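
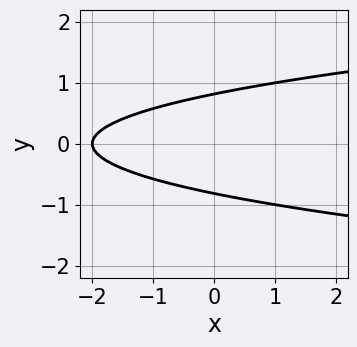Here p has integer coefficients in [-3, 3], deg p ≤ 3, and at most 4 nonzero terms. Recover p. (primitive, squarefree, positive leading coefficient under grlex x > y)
3*y^2 - x - 2

1. Degree: no degree-1 curve has this shape, so deg p = 2.
2. Symmetries: the y ↦ −y reflection is a symmetry, so y appears only in even powers.
3. Observable constraints: it crosses the x-axis at the gridline x = -2.
4. These observations pin down the coefficients.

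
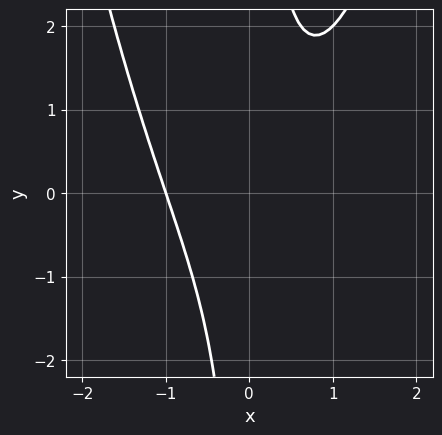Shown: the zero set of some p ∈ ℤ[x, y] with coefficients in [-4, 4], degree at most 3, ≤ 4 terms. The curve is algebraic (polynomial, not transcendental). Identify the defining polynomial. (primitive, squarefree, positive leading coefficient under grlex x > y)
(a) Degree: the shape is more complex than any degree-2 curve, so deg p = 3.
(b) From the visible intercepts: one x-axis crossing is at x = -1; no y-intercept at any integer in the box.
(c) Assembling these constraints gives the stated polynomial.

x^3 - x*y + 1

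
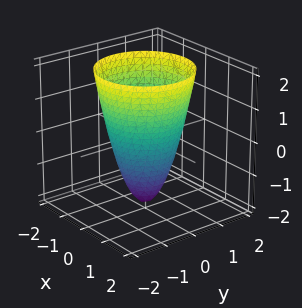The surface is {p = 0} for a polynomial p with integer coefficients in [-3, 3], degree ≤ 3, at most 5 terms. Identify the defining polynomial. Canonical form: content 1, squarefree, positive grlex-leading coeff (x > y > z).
First, deg p = 2. The shape is more complex than any degree-1 surface.
Then, symmetry: every cross-section ⟂ z is a circle, so x, y appear only via x² + y².
Next, from the axis intercepts and sections: among the integer gridlines, it crosses the x-axis at x ∈ {-1, 1}; a circular section at z = 2 has radius between 1 and 2; it crosses the z-axis at the gridline z = -2.
Finally, solving for integer coefficients yields p as stated. Check: (0, 1, 0) on the y-axis lies on the surface, and p(0, 1, 0) = 0. ✓

2*x^2 + 2*y^2 - z - 2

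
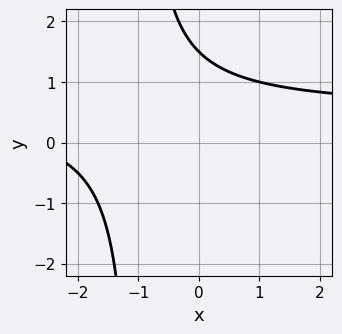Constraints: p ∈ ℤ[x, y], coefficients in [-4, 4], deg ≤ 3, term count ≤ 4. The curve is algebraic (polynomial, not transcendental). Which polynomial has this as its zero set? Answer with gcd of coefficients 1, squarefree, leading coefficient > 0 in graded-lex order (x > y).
2*x*y - x + 2*y - 3

Degree: a generic line meets the curve in up to 2 points, so deg p = 2.
From the visible intercepts: the curve avoids every integer x-axis point in the box.
The integer polynomial consistent with all of this is the stated p.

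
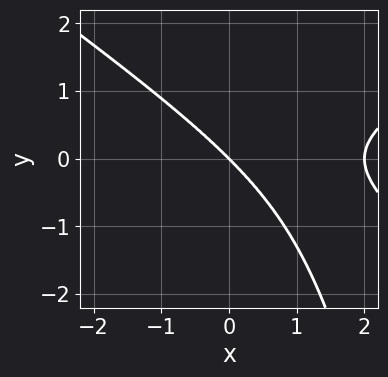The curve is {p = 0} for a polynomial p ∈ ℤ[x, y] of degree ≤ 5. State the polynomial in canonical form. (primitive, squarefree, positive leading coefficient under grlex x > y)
x^4 - 2*x^2*y^2 - 2*x^3 - 2*y^3

1. Degree: a generic line meets the curve in up to 4 points, so deg p = 4.
2. Against the integer gridlines: the x-axis gridline crossings are at x ∈ {0, 2}; it crosses the y-axis at the gridline y = 0.
3. Putting this together gives p.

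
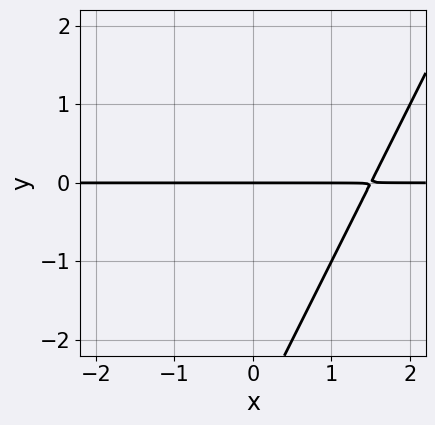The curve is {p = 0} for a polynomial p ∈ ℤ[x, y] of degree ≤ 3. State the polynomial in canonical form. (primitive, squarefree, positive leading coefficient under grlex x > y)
(a) deg p = 2. A generic line meets the curve in up to 2 points.
(b) From the visible intercepts: it meets the y-axis at y = 0 (among the integer gridlines); every point of the x-axis in the box is on the curve.
(c) Solving for integer coefficients yields p as stated.

2*x*y - y^2 - 3*y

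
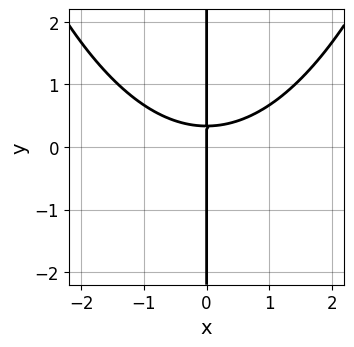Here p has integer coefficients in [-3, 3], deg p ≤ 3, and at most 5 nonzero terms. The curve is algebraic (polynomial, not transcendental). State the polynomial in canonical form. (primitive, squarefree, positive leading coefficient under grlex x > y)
First, the degree is 3 — no degree-2 curve has this shape.
Then, from the axis intercepts and sections: one x-axis crossing is at x = 0; every point of the y-axis in the box is on the curve.
Finally, together with the visible shape, these determine p as stated.

x^3 - 3*x*y + x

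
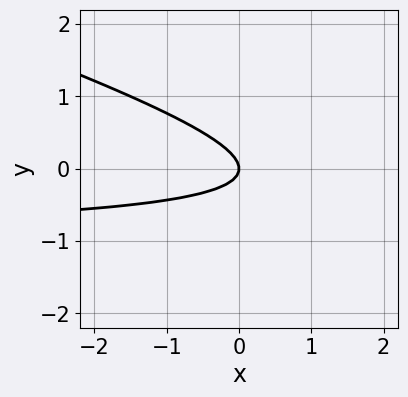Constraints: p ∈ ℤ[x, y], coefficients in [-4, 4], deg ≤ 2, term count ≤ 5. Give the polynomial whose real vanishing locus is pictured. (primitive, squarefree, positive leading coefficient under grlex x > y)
First, degree: no degree-1 curve has this shape, so deg p = 2.
Next, against the integer gridlines: one y-axis crossing is at y = 0; it meets the x-axis at x = 0 (among the integer gridlines).
Finally, solving for integer coefficients yields p as stated.

x*y + 3*y^2 + x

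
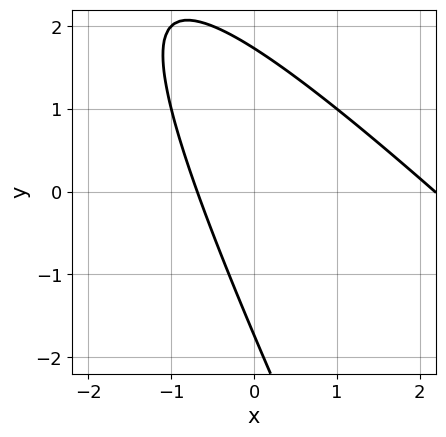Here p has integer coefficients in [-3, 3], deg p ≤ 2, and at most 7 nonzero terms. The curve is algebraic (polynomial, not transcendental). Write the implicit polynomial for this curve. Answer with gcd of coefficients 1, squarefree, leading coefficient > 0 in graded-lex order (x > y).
First, degree: no degree-1 curve has this shape, so deg p = 2.
Finally, the integer polynomial consistent with all of this is the stated p.

2*x^2 + 3*x*y + y^2 - 3*x - 3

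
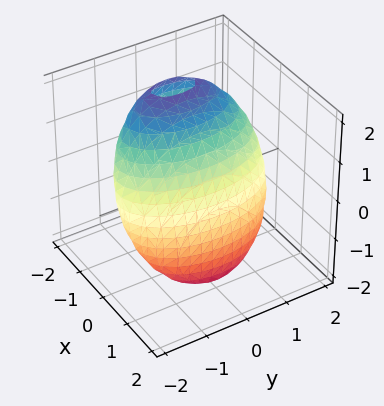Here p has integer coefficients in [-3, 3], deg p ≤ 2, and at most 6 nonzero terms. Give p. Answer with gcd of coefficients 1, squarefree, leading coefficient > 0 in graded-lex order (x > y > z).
3*x^2 + 2*x*z + y^2 + z^2 - 3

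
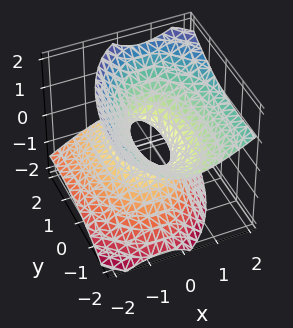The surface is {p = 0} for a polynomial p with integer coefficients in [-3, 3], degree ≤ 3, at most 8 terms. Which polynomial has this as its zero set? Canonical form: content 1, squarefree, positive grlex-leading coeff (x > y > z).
3*x^2 - 2*x*z + y^2 + 2*y*z - 3*z^2 - 1

deg p = 2.
From the visible intercepts: the y-axis gridline crossings are at y ∈ {-1, 1}; it misses every integer gridline on the z-axis.
These observations pin down the coefficients.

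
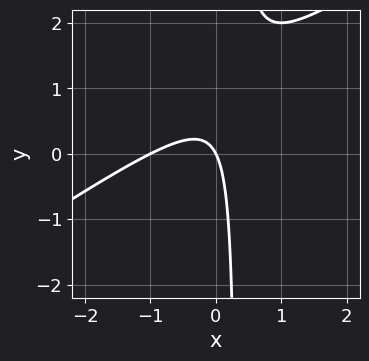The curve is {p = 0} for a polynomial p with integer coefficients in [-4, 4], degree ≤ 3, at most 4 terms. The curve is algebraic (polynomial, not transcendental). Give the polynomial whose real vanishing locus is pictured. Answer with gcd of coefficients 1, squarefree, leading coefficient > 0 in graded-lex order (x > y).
(a) deg p = 2.
(b) Against the integer gridlines: it crosses the y-axis at the gridline y = 0; among the integer gridlines, it crosses the x-axis at x ∈ {-1, 0}.
(c) These observations pin down the coefficients.

2*x^2 - 3*x*y + 2*x + y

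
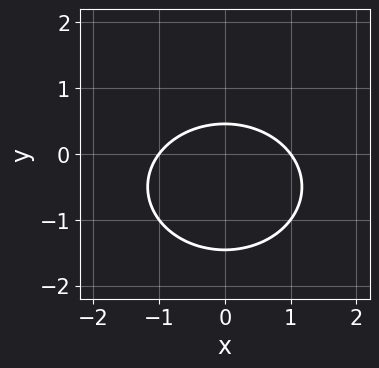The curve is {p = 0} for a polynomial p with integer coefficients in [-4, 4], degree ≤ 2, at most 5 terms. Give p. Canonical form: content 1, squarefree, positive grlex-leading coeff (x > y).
2*x^2 + 3*y^2 + 3*y - 2

1. deg p = 2. The shape is more complex than any degree-1 curve.
2. Symmetries: it's symmetric under x → −x, forcing even powers of x.
3. Checking where it meets the axes: the x-axis gridline crossings are at x ∈ {-1, 1}.
4. Together with the visible shape, these determine p as stated.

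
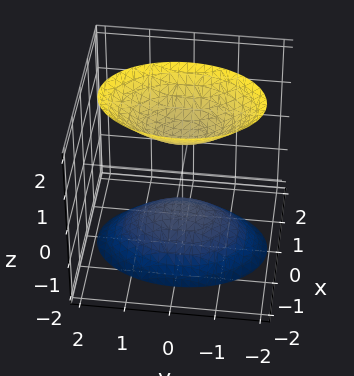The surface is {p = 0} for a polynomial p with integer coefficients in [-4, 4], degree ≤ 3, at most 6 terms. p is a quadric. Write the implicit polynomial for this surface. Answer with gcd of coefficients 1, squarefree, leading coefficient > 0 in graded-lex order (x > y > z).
2*x^2 + y^2 - z^2 + 1

First, the picture has 2 separate pieces. Treating them together as one polynomial.
Next, degree: two sheets facing apart; a quadric, so deg p = 2.
Next, symmetries: mirror symmetry x ↦ −x ⇒ only even powers of x; it's symmetric under z → −z, forcing even powers of z; mirror symmetry y ↦ −y ⇒ only even powers of y.
Then, against the integer gridlines: no x-intercept at any integer in the box; the z-axis gridline crossings are at z ∈ {-1, 1}; it misses every integer gridline on the y-axis.
Finally, solving for integer coefficients yields p as stated.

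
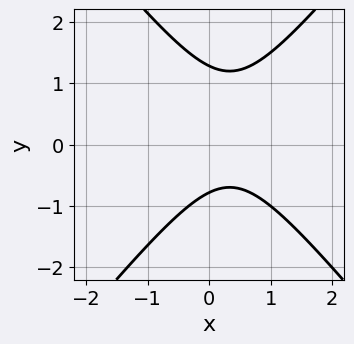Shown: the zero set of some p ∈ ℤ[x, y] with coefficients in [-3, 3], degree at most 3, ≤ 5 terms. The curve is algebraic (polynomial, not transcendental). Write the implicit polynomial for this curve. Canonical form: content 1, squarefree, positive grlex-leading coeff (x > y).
(a) Degree: no degree-1 curve has this shape, so deg p = 2.
(b) Against the integer gridlines: it misses every integer gridline on the x-axis.
(c) Putting this together gives p.

3*x^2 - 2*y^2 - 2*x + y + 2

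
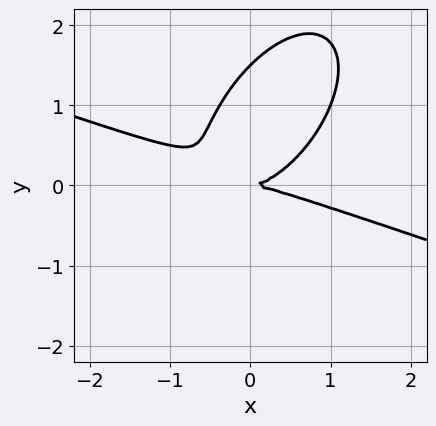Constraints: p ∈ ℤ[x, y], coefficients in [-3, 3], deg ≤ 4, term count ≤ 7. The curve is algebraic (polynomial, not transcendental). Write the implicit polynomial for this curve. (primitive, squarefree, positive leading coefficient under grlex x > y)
x^3 + 2*x^2*y - 2*x*y^2 + 2*y^3 - 3*y^2

First, the degree is 3 — the shape is more complex than any degree-2 curve.
Next, reading off the gridlines: one x-axis crossing is at x = 0; it crosses the y-axis at the gridline y = 0.
Finally, solving for integer coefficients yields p as stated.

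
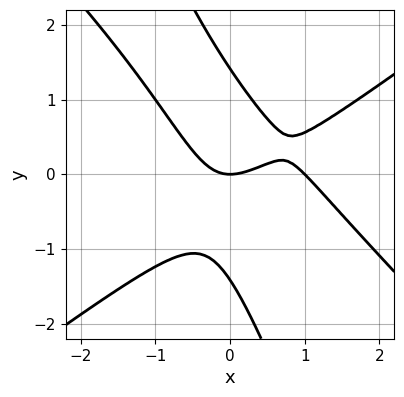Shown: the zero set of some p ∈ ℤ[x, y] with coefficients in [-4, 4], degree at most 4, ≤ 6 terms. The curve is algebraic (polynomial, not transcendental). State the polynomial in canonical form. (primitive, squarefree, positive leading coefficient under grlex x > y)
2*x^3 - 3*x*y^2 - y^3 - 2*x^2 + 2*y

deg p = 3.
Checking where it meets the axes: among the integer gridlines, it crosses the x-axis at x ∈ {0, 1}; one y-axis crossing is at y = 0.
Assembling these constraints gives the stated polynomial.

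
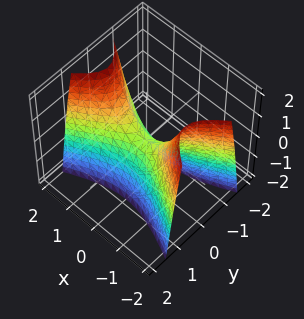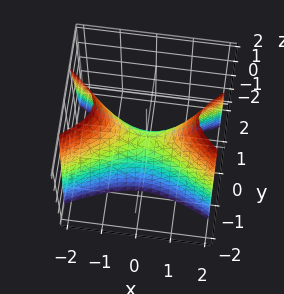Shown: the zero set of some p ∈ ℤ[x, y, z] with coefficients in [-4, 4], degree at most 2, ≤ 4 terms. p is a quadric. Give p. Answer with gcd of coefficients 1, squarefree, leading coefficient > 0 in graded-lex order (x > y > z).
x^2 - 3*y^2 - z

1. The degree is 2 — a saddle surface; a quadric.
2. Symmetries: it's symmetric under y → −y, forcing even powers of y; it's symmetric under x → −x, forcing even powers of x.
3. Checking where it meets the axes: it crosses the y-axis at the gridline y = 0; one z-axis crossing is at z = 0; it meets the x-axis at x = 0 (among the integer gridlines).
4. Fitting integer coefficients to these (and the overall shape) gives p.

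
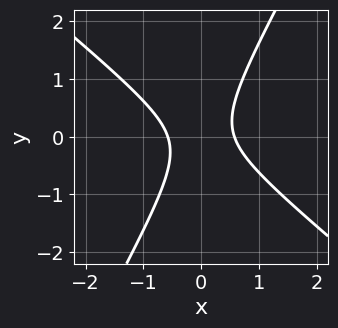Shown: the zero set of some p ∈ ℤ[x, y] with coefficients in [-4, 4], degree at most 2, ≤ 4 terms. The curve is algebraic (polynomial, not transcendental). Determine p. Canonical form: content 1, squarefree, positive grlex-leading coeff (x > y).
3*x^2 + 2*x*y - 2*y^2 - 1

Degree: the shape is more complex than any degree-1 curve, so deg p = 2.
Reading off the gridlines: no y-intercept at any integer in the box.
Assembling these constraints gives the stated polynomial.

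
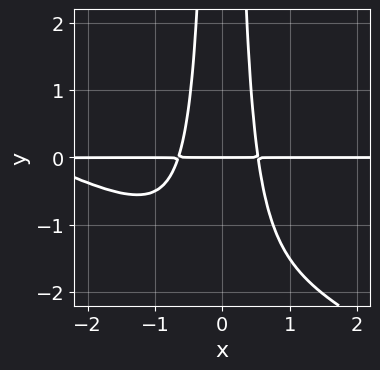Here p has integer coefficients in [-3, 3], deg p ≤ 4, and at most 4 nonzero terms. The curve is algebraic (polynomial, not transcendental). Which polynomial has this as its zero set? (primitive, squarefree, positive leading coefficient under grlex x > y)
x^3*y + 2*x^2*y^2 + 3*x^2*y - y

1. Degree: the shape is more complex than any degree-3 curve, so deg p = 4.
2. From the visible intercepts: it meets the y-axis at y = 0 (among the integer gridlines); every point of the x-axis in the box is on the curve.
3. Matching integer coefficients to the picture gives p.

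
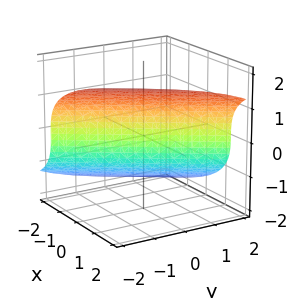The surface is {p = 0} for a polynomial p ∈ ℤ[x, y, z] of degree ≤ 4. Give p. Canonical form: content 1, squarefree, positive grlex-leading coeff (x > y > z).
1. deg p = 3. No degree-2 surface has this shape.
2. From the visible intercepts: one z-axis crossing is at z = 0; it meets the x-axis at x = 0 (among the integer gridlines); it meets the y-axis at y = 0 (among the integer gridlines).
3. The integer polynomial consistent with all of this is the stated p.

z^3 - 3*x + 2*y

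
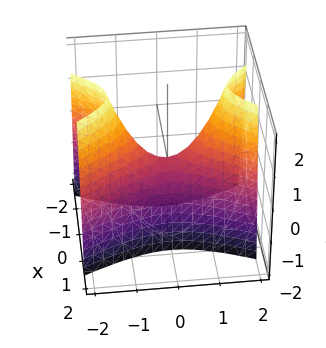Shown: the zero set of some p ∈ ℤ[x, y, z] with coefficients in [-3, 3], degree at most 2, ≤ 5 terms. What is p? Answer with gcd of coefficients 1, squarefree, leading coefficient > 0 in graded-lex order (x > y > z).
3*x^2 - y^2 + z

Degree: a hyperbolic paraboloid; a quadric, so deg p = 2.
Symmetries: the y ↦ −y reflection is a symmetry, so y appears only in even powers; it's symmetric under x → −x, forcing even powers of x.
Observable constraints: one y-axis crossing is at y = 0; one z-axis crossing is at z = 0; one x-axis crossing is at x = 0.
Putting this together gives p.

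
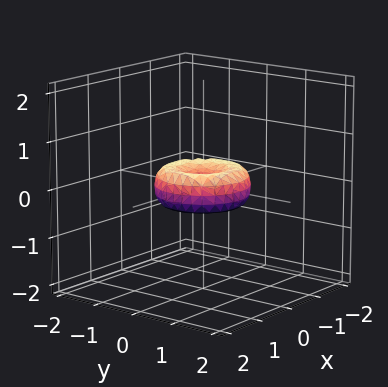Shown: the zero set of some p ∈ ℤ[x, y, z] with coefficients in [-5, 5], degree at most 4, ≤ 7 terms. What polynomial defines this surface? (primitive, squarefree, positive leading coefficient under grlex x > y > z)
2*x^4 + 4*x^2*y^2 + 2*y^4 - 2*x^2 - 2*y^2 + 3*z^2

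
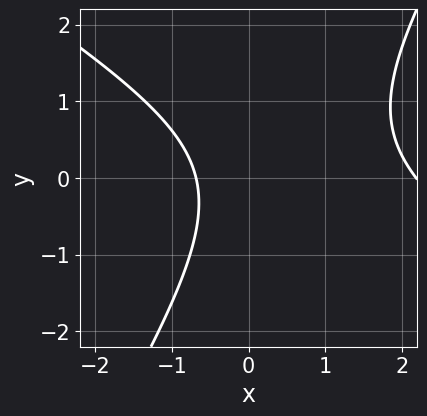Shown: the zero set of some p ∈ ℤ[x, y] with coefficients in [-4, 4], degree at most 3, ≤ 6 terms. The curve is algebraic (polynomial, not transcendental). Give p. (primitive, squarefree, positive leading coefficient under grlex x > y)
1. The degree is 2 — no degree-1 curve has this shape.
2. From the axis intercepts and sections: no y-intercept at any integer in the box.
3. Fitting integer coefficients to these (and the overall shape) gives p.

2*x^2 + 2*x*y - 2*y^2 - 3*x - 3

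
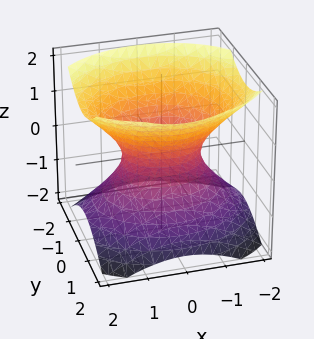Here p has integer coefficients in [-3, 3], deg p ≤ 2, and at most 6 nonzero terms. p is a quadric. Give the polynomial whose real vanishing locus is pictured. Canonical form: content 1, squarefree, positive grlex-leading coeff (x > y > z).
The degree is 2 — one connected sheet with a waist; a quadric.
Symmetries: it's symmetric under z → −z, forcing even powers of z; the x ↦ −x reflection is a symmetry, so x appears only in even powers; the y ↦ −y reflection is a symmetry, so y appears only in even powers.
Observable constraints: the surface avoids every integer z-axis point in the box; the x-axis gridline crossings are at x ∈ {-1, 1}.
Assembling these constraints gives the stated polynomial.

2*x^2 + 3*y^2 - 3*z^2 - 2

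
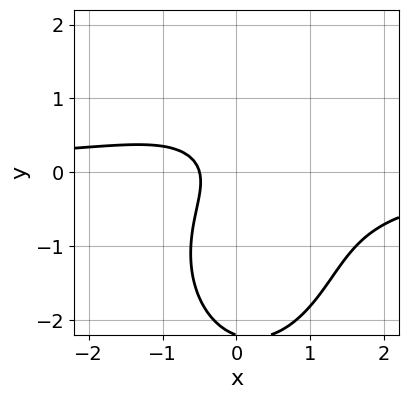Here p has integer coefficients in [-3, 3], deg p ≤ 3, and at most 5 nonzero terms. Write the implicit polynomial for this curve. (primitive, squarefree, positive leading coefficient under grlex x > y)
2*x^2*y + y^3 + 2*y^2 + 2*x + 1

The degree is 3 — the shape is more complex than any degree-2 curve.
Checking where it meets the axes: it misses every integer gridline on the y-axis.
Fitting integer coefficients to these (and the overall shape) gives p.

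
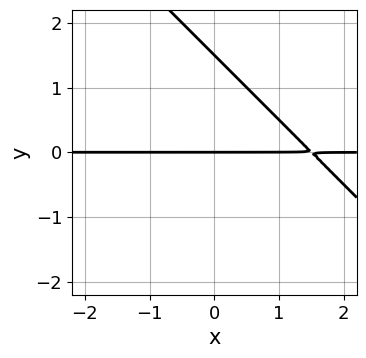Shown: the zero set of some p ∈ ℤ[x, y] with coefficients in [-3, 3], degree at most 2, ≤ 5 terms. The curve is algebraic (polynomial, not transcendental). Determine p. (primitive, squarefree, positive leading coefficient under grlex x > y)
The degree is 2 — a generic line meets the curve in up to 2 points.
From the axis intercepts and sections: the visible x-axis segment lies entirely on the curve; it crosses the y-axis at the gridline y = 0.
Fitting integer coefficients to these (and the overall shape) gives p.

2*x*y + 2*y^2 - 3*y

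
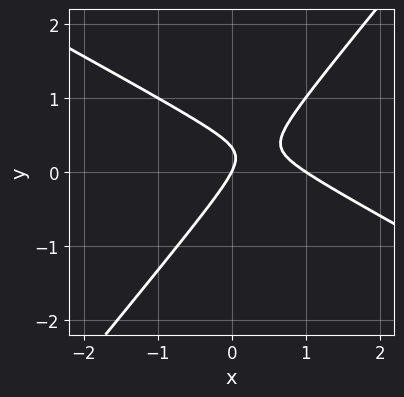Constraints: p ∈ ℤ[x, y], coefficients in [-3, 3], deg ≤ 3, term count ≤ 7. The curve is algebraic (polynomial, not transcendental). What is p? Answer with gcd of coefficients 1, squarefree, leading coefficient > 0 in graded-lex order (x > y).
2*x^2 + 2*x*y - 3*y^2 - 2*x + y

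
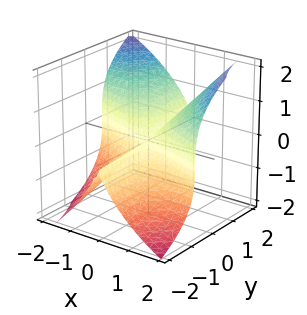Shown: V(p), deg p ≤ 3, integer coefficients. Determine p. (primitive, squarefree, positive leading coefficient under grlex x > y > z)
x^3 + 3*x^2*y - 2*z^3

First, degree: no degree-2 surface has this shape, so deg p = 3.
Then, observable constraints: every point of the y-axis in the box is on the surface; one x-axis crossing is at x = 0; one z-axis crossing is at z = 0.
Finally, these observations pin down the coefficients.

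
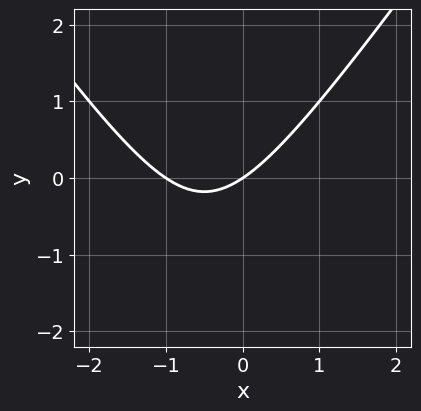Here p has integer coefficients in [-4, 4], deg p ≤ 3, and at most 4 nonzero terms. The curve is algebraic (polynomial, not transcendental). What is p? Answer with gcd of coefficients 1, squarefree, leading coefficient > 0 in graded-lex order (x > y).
2*x^2 - y^2 + 2*x - 3*y

1. The degree is 2 — no degree-1 curve has this shape.
2. From the visible intercepts: among the integer gridlines, it crosses the x-axis at x ∈ {-1, 0}; one y-axis crossing is at y = 0.
3. Solving for integer coefficients yields p as stated.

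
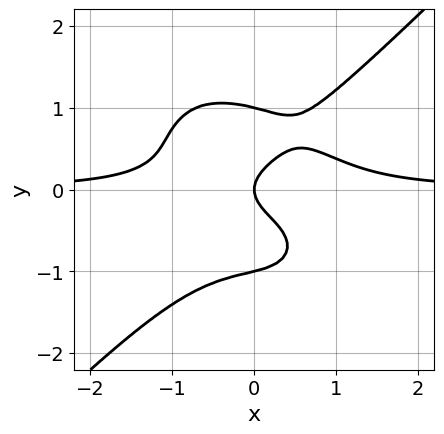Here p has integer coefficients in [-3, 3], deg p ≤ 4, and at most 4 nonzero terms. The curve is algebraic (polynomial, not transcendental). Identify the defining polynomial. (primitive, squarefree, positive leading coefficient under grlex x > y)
deg p = 4.
Observable constraints: it crosses the x-axis at the gridline x = 0; among the integer gridlines, it crosses the y-axis at y ∈ {-1, 0, 1}.
Together with the visible shape, these determine p as stated.

2*x^3*y - 2*y^4 + 2*y^2 - x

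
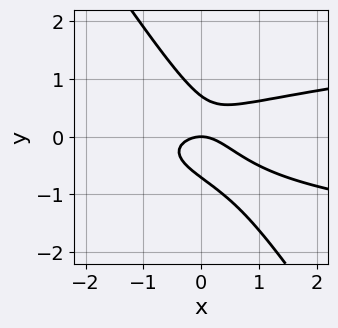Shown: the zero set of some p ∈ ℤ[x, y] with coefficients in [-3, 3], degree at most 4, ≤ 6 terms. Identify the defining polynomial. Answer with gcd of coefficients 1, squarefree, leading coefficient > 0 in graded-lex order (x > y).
3*x*y^2 + 2*y^3 - x^2 - y

1. The degree is 3 — a generic line meets the curve in up to 3 points.
2. From the axis intercepts and sections: it meets the x-axis at x = 0 (among the integer gridlines); it meets the y-axis at y = 0 (among the integer gridlines).
3. Matching integer coefficients to the picture gives p.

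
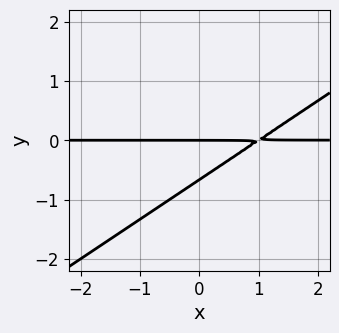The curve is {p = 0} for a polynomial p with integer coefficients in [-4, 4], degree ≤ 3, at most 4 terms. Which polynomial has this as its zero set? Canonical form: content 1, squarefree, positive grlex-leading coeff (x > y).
2*x*y - 3*y^2 - 2*y

The degree is 2 — the shape is more complex than any degree-1 curve.
Against the integer gridlines: it meets the y-axis at y = 0 (among the integer gridlines); the visible x-axis segment lies entirely on the curve.
Together with the visible shape, these determine p as stated.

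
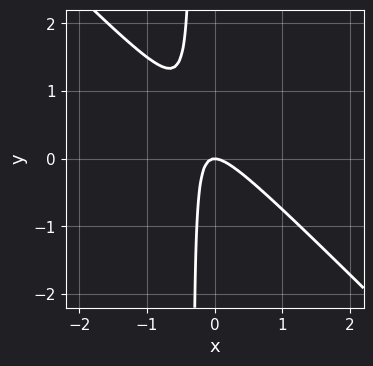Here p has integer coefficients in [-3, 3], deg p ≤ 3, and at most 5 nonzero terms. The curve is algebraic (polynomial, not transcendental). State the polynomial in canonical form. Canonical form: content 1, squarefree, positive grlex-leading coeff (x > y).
3*x^2 + 3*x*y + y

First, degree: the shape is more complex than any degree-1 curve, so deg p = 2.
Then, from the axis intercepts and sections: it crosses the y-axis at the gridline y = 0; it crosses the x-axis at the gridline x = 0.
Finally, together with the visible shape, these determine p as stated.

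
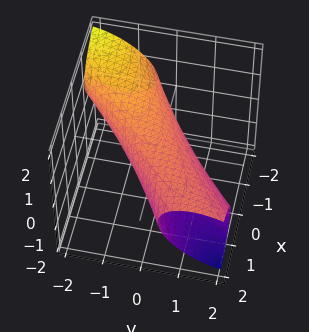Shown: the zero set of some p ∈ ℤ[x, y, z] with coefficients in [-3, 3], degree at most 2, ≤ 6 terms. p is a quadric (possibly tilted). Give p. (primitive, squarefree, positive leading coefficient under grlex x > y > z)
x^2 - 3*x*y + 2*y^2 + 2*y*z + 3*z^2 - 2

1. deg p = 2. A generic line meets the surface in up to 2 points.
2. Against the integer gridlines: the y-axis gridline crossings are at y ∈ {-1, 1}.
3. Putting this together gives p.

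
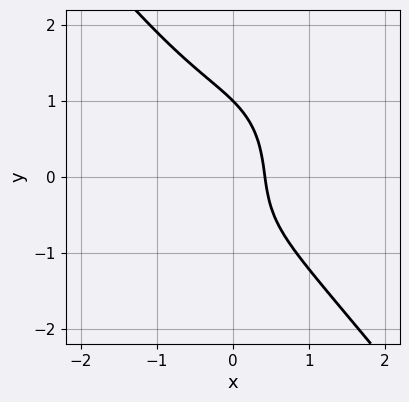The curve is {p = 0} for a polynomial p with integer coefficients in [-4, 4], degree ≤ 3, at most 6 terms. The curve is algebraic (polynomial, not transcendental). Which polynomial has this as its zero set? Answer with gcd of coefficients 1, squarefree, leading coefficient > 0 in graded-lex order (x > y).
2*x^3 + y^3 + x*y + 2*x - 1

1. Degree: the shape is more complex than any degree-2 curve, so deg p = 3.
2. From the axis intercepts and sections: it crosses the y-axis at the gridline y = 1.
3. Assembling these constraints gives the stated polynomial.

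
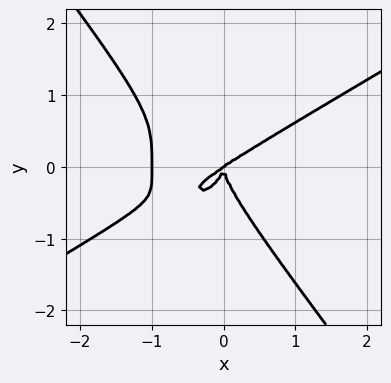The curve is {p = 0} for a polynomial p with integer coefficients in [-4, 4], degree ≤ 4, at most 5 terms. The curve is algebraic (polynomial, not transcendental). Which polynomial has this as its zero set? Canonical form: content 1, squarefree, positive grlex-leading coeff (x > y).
2*x^4 - 3*x^3*y - 2*y^4 + 2*x^3 - 3*x^2*y

First, the degree is 4 — the shape is more complex than any degree-3 curve.
Then, observable constraints: one y-axis crossing is at y = 0; among the integer gridlines, it crosses the x-axis at x ∈ {-1, 0}.
Finally, matching integer coefficients to the picture gives p.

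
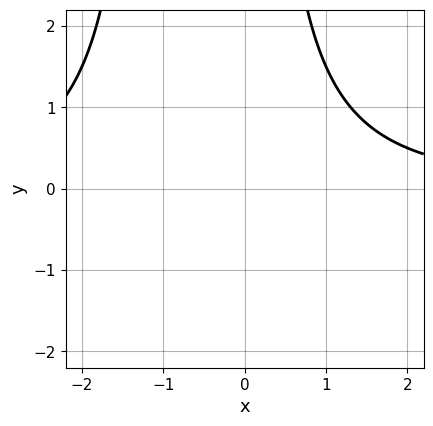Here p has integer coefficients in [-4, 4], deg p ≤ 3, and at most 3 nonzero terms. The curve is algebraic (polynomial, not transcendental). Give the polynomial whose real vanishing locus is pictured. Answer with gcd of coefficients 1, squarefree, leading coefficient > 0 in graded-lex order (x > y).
x^2*y + x*y - 3

1. deg p = 3. A generic line meets the curve in up to 3 points.
2. From the axis intercepts and sections: the curve avoids every integer x-axis point in the box; it misses every integer gridline on the y-axis.
3. Matching integer coefficients to the picture gives p.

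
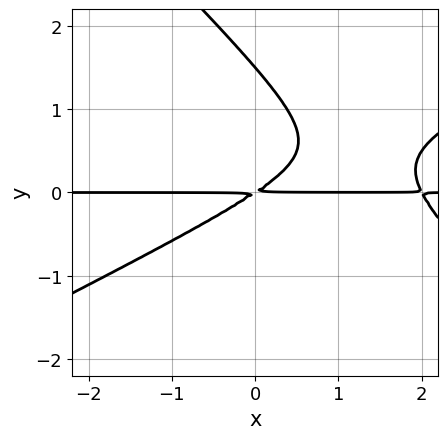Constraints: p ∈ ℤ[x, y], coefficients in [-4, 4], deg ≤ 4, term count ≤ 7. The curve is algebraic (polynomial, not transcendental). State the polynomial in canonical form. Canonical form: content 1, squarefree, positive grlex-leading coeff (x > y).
1. Degree: no degree-2 curve has this shape, so deg p = 3.
2. Reading off the gridlines: every point of the x-axis in the box is on the curve.
3. Matching integer coefficients to the picture gives p.

x^2*y - x*y^2 - 2*y^3 - 2*x*y + 3*y^2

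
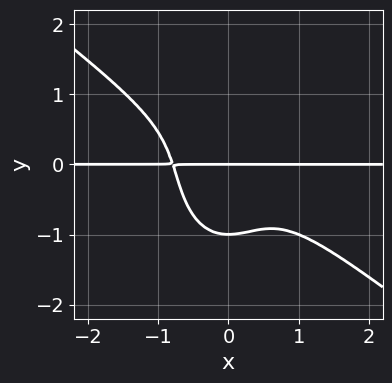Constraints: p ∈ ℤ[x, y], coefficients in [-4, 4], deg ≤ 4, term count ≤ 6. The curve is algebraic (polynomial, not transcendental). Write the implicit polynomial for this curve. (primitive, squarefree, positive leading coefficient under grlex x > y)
The degree is 4 — no degree-3 curve has this shape.
From the visible intercepts: the y-axis gridline crossings are at y ∈ {-1, 0}; every point of the x-axis in the box is on the curve.
Together with the visible shape, these determine p as stated.

2*x^3*y + 2*x^2*y^2 + y^4 + y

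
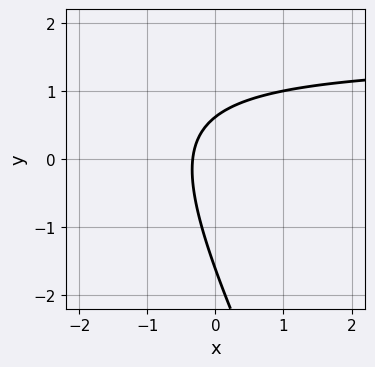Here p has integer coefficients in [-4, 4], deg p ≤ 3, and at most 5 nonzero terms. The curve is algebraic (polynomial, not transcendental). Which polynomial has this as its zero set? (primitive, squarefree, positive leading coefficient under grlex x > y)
2*x*y + y^2 - 3*x + y - 1

First, the degree is 2 — no degree-1 curve has this shape.
Finally, solving for integer coefficients yields p as stated.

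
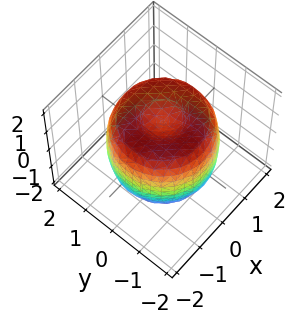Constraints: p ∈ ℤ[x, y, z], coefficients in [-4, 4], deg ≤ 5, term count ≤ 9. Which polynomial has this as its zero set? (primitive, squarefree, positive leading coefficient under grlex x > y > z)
x^4 + 2*x^2*y^2 + y^4 - 2*x^2 - 2*y^2 + z^2 - 1

1. The degree is 4 — a generic line meets the surface in up to 4 points.
2. By symmetry, the z-axis is an axis of rotation, so x and y enter only as x² + y².
3. Against the integer gridlines: among the integer gridlines, it crosses the z-axis at z ∈ {-1, 1}; a circular section at z = -1 has radius between 1 and 2.
4. Matching integer coefficients to the picture gives p.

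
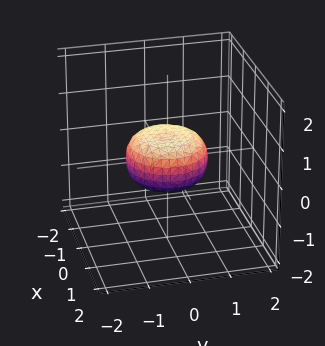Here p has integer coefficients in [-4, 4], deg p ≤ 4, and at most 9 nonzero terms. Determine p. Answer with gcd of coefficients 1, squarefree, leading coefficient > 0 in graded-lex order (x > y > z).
deg p = 4. No degree-3 surface has this shape.
By symmetry, every cross-section ⟂ z is a circle, so x, y appear only via x² + y².
From the visible intercepts: among the integer gridlines, it crosses the x-axis at x ∈ {-1, 1}; a circular section at z = 0 has radius exactly 1.
Assembling these constraints gives the stated polynomial. Check: (0, 1, 0) on the y-axis lies on the surface, and p(0, 1, 0) = 0. ✓

2*x^4 + 4*x^2*y^2 + 2*y^4 - x^2 - y^2 + 3*z^2 - 1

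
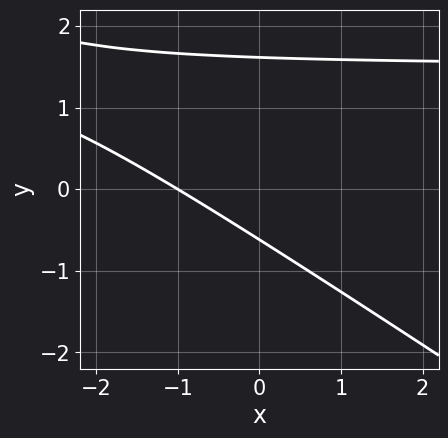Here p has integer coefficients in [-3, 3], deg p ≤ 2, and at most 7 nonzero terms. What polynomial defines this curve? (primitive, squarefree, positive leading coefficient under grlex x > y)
2*x*y + 3*y^2 - 3*x - 3*y - 3

First, degree: a generic line meets the curve in up to 2 points, so deg p = 2.
Then, from the axis intercepts and sections: it crosses the x-axis at the gridline x = -1.
Finally, assembling these constraints gives the stated polynomial.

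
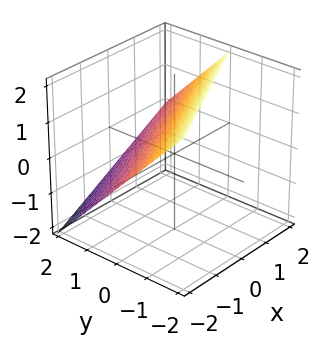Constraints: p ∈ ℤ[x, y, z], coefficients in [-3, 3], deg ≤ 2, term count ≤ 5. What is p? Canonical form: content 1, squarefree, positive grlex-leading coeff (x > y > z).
x - 2*y - 2*z + 2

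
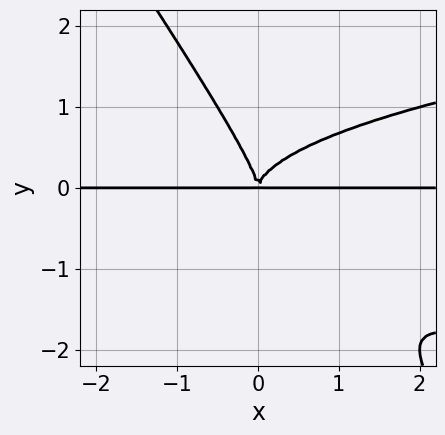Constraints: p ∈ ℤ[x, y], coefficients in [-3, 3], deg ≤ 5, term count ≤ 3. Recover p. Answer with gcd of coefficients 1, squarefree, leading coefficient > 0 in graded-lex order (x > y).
(a) Degree: the shape is more complex than any degree-3 curve, so deg p = 4.
(b) Checking where it meets the axes: every point of the x-axis in the box is on the curve.
(c) Solving for integer coefficients yields p as stated.

3*x*y^3 + 2*y^4 - 2*x^2*y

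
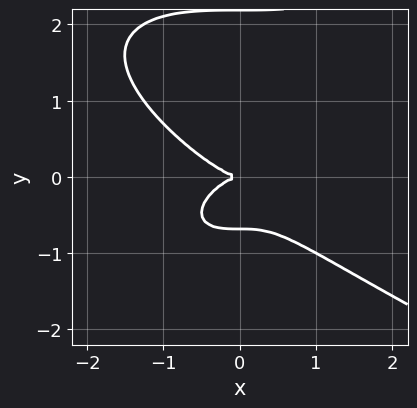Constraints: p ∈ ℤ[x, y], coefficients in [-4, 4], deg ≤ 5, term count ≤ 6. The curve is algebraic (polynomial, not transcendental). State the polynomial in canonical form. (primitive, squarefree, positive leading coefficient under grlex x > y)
(a) The degree is 4 — no degree-3 curve has this shape.
(b) Observable constraints: it meets the y-axis at y = 0 (among the integer gridlines); it meets the x-axis at x = 0 (among the integer gridlines).
(c) Matching integer coefficients to the picture gives p.

2*y^4 - 2*x^3 - 3*y^3 - 3*y^2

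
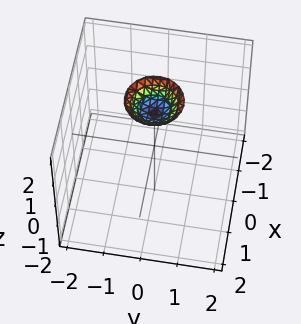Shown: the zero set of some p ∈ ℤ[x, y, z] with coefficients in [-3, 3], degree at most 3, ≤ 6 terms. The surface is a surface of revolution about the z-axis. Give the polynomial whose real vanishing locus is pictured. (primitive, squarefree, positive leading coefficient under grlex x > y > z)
1. Degree: the shape is more complex than any degree-1 surface, so deg p = 2.
2. Symmetry: the surface is invariant under rotation about z: p = q(x² + y², z).
3. Checking where it meets the axes: the surface avoids every integer y-axis point in the box; a circular section at z = 2 has radius between 0 and 1; no x-intercept at any integer in the box.
4. Together with the visible shape, these determine p as stated.

2*x^2 + 2*y^2 - 2*z + 3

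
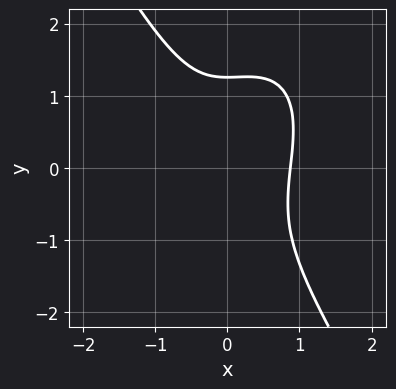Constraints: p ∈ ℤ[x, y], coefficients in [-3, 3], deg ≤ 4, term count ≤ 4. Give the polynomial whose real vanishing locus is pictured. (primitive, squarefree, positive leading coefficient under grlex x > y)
3*x^3 - x^2*y + y^3 - 2

deg p = 3. A generic line meets the curve in up to 3 points.
Putting this together gives p.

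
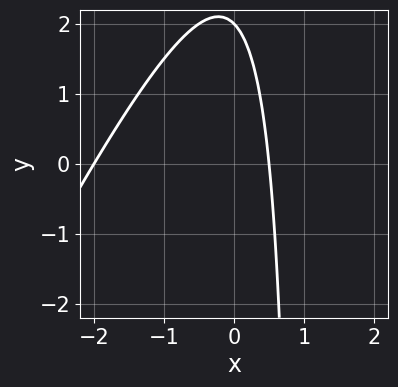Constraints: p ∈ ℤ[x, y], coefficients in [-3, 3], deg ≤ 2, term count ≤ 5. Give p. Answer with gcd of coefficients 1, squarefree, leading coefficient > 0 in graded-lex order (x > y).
deg p = 2. The shape is more complex than any degree-1 curve.
From the axis intercepts and sections: it crosses the x-axis at the gridline x = -2; one y-axis crossing is at y = 2.
Solving for integer coefficients yields p as stated.

2*x^2 - x*y + 3*x + y - 2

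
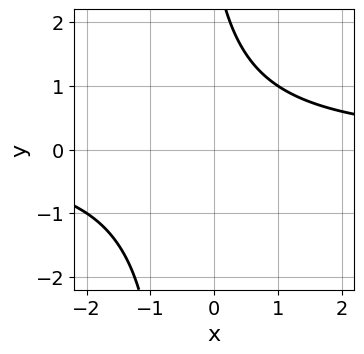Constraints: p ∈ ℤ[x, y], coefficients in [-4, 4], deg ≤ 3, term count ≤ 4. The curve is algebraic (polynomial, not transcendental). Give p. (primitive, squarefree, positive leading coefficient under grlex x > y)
2*x*y + y - 3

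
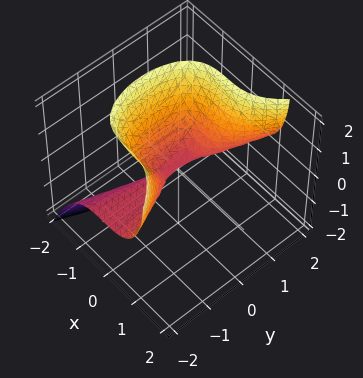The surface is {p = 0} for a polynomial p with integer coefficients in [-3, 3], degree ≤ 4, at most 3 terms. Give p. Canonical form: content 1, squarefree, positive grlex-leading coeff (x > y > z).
(a) The degree is 3 — the shape is more complex than any degree-2 surface.
(b) Reading off the gridlines: it crosses the x-axis at the gridline x = 0; it crosses the z-axis at the gridline z = 0; the visible y-axis segment lies entirely on the surface.
(c) Putting this together gives p.

2*x^3 - y^2*z + z^2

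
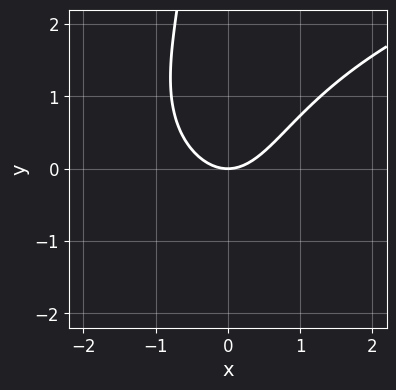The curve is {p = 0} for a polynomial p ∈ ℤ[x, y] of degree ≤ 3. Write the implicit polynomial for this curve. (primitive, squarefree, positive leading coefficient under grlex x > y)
x*y^2 - 2*x^2 + 2*y

(a) Degree: no degree-2 curve has this shape, so deg p = 3.
(b) From the axis intercepts and sections: one y-axis crossing is at y = 0; it meets the x-axis at x = 0 (among the integer gridlines).
(c) Fitting integer coefficients to these (and the overall shape) gives p.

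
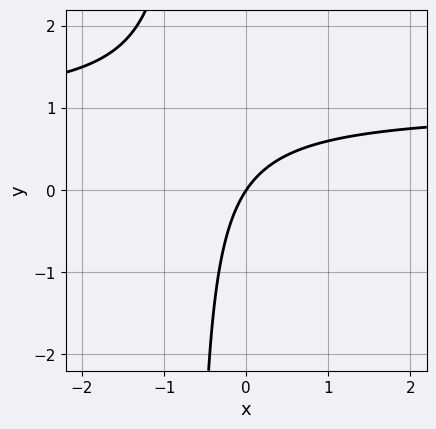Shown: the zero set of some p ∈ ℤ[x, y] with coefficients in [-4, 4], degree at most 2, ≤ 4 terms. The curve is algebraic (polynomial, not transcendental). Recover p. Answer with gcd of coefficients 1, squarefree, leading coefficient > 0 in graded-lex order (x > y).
First, the degree is 2 — the shape is more complex than any degree-1 curve.
Next, against the integer gridlines: it meets the x-axis at x = 0 (among the integer gridlines); one y-axis crossing is at y = 0.
Finally, fitting integer coefficients to these (and the overall shape) gives p.

3*x*y - 3*x + 2*y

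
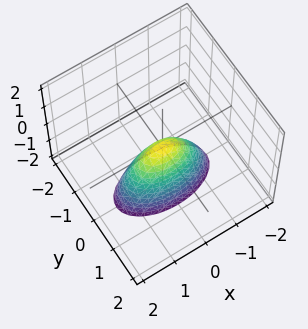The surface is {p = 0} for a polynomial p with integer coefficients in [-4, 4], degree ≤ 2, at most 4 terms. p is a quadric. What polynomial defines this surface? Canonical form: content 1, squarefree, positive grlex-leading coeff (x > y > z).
x^2 + 3*y^2 + z

(a) deg p = 2. A single bowl opening along one axis; a quadric.
(b) Symmetries: it's symmetric under y → −y, forcing even powers of y; mirror symmetry x ↦ −x ⇒ only even powers of x.
(c) Against the integer gridlines: it crosses the y-axis at the gridline y = 0; it crosses the x-axis at the gridline x = 0; it meets the z-axis at z = 0 (among the integer gridlines).
(d) Together with the visible shape, these determine p as stated.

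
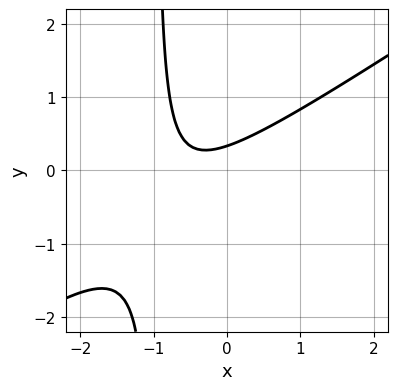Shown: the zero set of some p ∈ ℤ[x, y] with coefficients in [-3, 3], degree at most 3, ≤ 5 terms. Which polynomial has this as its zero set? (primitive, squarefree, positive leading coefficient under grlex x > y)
2*x^2 - 3*x*y + 2*x - 3*y + 1

1. Degree: no degree-1 curve has this shape, so deg p = 2.
2. Checking where it meets the axes: it misses every integer gridline on the x-axis.
3. Together with the visible shape, these determine p as stated.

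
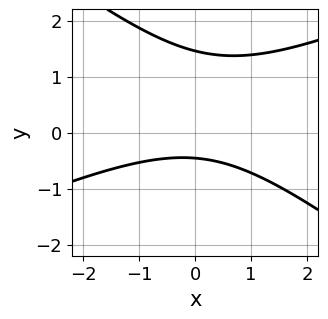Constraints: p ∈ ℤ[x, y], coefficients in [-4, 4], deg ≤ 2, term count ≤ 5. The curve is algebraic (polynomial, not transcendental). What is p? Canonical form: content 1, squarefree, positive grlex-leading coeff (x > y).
Degree: the shape is more complex than any degree-1 curve, so deg p = 2.
From the visible intercepts: no x-intercept at any integer in the box.
The integer polynomial consistent with all of this is the stated p.

x^2 - x*y - 3*y^2 + 3*y + 2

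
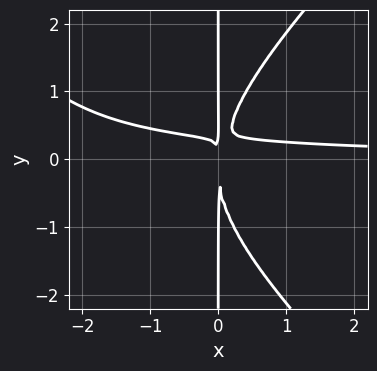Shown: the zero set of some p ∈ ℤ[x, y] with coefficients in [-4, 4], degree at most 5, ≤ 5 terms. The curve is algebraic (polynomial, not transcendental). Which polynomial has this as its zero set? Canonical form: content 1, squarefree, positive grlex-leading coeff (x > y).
1. deg p = 4. No degree-3 curve has this shape.
2. From the axis intercepts and sections: the visible y-axis segment lies entirely on the curve.
3. Fitting integer coefficients to these (and the overall shape) gives p.

x^3*y - x*y^3 + 3*x^2*y - x^2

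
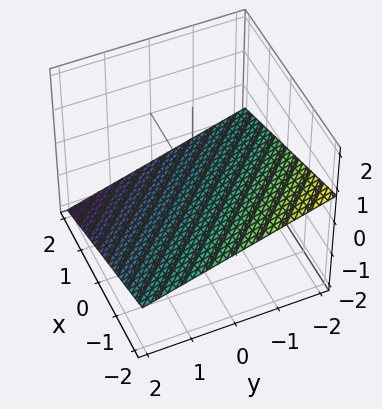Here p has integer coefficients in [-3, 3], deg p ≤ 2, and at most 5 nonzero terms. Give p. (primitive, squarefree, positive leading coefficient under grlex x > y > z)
x + y + 3*z + 2

(a) The degree is 1 — the surface is flat (a plane).
(b) Observable constraints: it meets the x-axis at x = -2 (among the integer gridlines); it crosses the y-axis at the gridline y = -2.
(c) The integer polynomial consistent with all of this is the stated p.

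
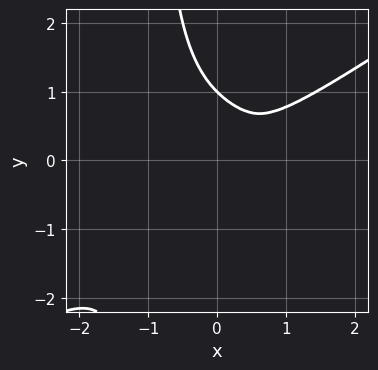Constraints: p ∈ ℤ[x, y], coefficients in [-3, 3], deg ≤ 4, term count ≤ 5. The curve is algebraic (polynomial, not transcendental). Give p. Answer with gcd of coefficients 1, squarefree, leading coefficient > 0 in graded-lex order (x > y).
x^4 - 3*x*y^3 - 3*y^3 + 3*y^2

First, degree: the shape is more complex than any degree-3 curve, so deg p = 4.
Then, from the axis intercepts and sections: it meets the y-axis at y = 1 (among the integer gridlines).
Finally, together with the visible shape, these determine p as stated.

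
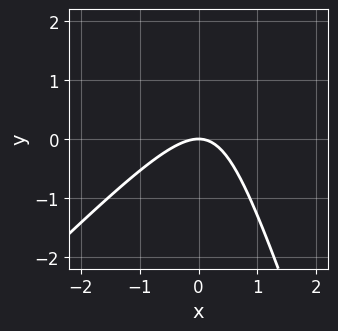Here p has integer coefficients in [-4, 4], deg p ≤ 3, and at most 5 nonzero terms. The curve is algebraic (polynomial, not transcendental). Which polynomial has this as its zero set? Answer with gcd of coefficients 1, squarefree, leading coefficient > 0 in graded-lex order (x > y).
(a) deg p = 2. No degree-1 curve has this shape.
(b) Reading off the gridlines: it meets the x-axis at x = 0 (among the integer gridlines); it meets the y-axis at y = 0 (among the integer gridlines).
(c) Assembling these constraints gives the stated polynomial.

3*x^2 - 2*x*y - y^2 + 3*y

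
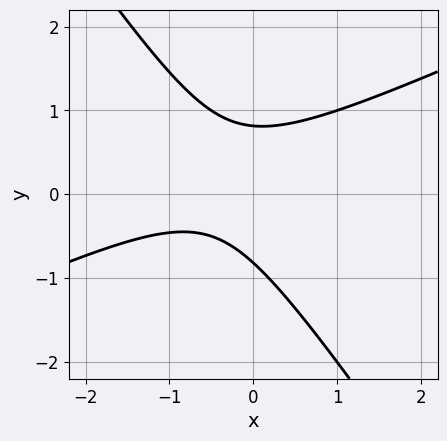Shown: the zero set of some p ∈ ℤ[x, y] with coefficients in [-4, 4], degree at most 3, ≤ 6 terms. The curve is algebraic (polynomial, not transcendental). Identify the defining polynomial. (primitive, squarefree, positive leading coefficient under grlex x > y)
2*x^2 - 3*x*y - 3*y^2 + 2*x + 2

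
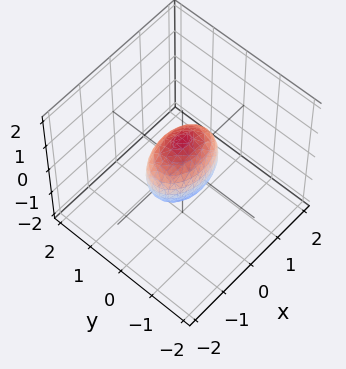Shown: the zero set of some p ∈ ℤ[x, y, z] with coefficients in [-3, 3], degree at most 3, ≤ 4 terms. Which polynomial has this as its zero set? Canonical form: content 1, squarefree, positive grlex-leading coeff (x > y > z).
(a) Degree: bounded and convex; a quadric, so deg p = 2.
(b) Symmetries: it's symmetric under y → −y, forcing even powers of y; it's symmetric under z → −z, forcing even powers of z; the x ↦ −x reflection is a symmetry, so x appears only in even powers.
(c) From the visible intercepts: the z-axis gridline crossings are at z ∈ {-1, 1}; the x-axis gridline crossings are at x ∈ {-1, 1}.
(d) The integer polynomial consistent with all of this is the stated p.

x^2 + 2*y^2 + z^2 - 1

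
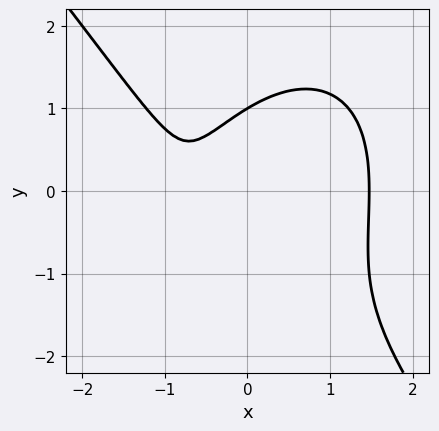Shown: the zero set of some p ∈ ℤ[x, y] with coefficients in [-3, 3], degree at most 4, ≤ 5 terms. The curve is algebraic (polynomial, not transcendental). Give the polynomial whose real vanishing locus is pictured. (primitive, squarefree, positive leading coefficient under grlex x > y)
1. deg p = 3.
2. From the axis intercepts and sections: one y-axis crossing is at y = 1.
3. Matching integer coefficients to the picture gives p.

2*x^3 + y^3 + y^2 - 3*x - 2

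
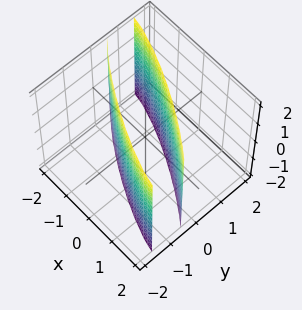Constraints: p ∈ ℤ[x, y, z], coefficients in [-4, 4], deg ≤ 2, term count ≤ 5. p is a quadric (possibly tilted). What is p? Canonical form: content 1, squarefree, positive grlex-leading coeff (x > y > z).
(a) The picture has 2 separate pieces. They look like related sheets of one shape, so recover p as a whole.
(b) The degree is 2 — no degree-1 surface has this shape.
(c) From the visible intercepts: it misses every integer gridline on the z-axis.
(d) Putting this together gives p.

x^2 + 3*x*y + 3*y^2 - 2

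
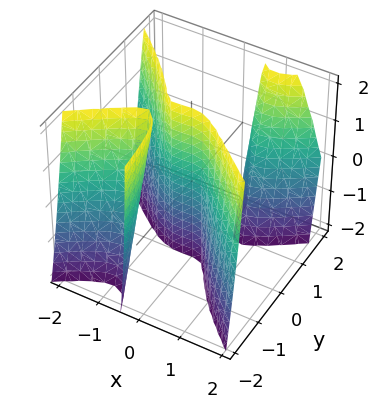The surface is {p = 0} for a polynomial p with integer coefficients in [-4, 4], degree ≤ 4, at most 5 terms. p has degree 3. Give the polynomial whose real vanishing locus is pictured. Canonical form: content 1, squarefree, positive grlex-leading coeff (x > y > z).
2*x^3 - 3*x*y^2 + x*y*z + x^2 + 2*y

(a) The picture has 3 separate pieces.
(b) deg p = 3.
(c) Reading off the gridlines: the visible z-axis segment lies entirely on the surface; it meets the x-axis at x = 0 (among the integer gridlines); it crosses the y-axis at the gridline y = 0.
(d) Matching integer coefficients to the picture gives p.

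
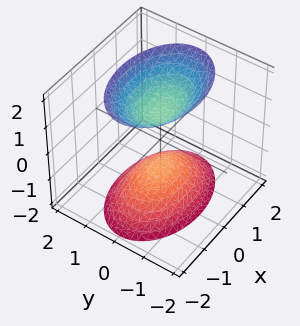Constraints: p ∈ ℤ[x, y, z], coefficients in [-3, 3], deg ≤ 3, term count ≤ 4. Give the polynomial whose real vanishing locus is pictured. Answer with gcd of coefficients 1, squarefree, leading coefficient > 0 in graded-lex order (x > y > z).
First, the picture has 2 separate pieces. Treating them together as one polynomial.
Next, degree: two sheets facing apart; a quadric, so deg p = 2.
Next, symmetries: mirror symmetry z ↦ −z ⇒ only even powers of z; it's symmetric under y → −y, forcing even powers of y; it's symmetric under x → −x, forcing even powers of x.
Then, from the axis intercepts and sections: the surface avoids every integer x-axis point in the box; the surface avoids every integer y-axis point in the box.
Finally, together with the visible shape, these determine p as stated. Check: (0, 0, 1) on the z-axis lies on the surface, and p(0, 0, 1) = 0. ✓

x^2 + 2*y^2 - z^2 + 1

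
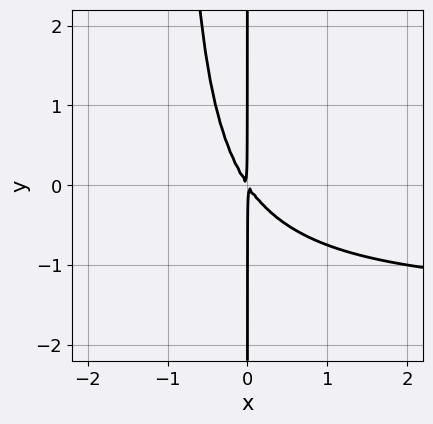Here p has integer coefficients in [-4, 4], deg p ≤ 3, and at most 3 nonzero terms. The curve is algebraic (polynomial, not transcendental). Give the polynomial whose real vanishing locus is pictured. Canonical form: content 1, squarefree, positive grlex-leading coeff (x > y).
Degree: no degree-2 curve has this shape, so deg p = 3.
From the visible intercepts: every point of the y-axis in the box is on the curve.
Matching integer coefficients to the picture gives p.

2*x^2*y + 3*x^2 + 2*x*y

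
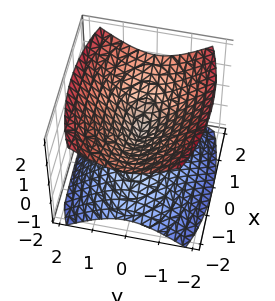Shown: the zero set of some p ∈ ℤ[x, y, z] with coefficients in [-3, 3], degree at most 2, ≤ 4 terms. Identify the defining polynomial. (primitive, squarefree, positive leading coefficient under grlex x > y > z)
(a) The picture has 2 separate pieces. Treating them together as one polynomial.
(b) The degree is 2 — two nappes meeting at a single point; a quadric.
(c) Symmetries: it's symmetric under y → −y, forcing even powers of y; it's symmetric under z → −z, forcing even powers of z; mirror symmetry x ↦ −x ⇒ only even powers of x.
(d) Reading off the gridlines: one y-axis crossing is at y = 0; one z-axis crossing is at z = 0.
(e) Assembling these constraints gives the stated polynomial.

x^2 + 3*y^2 - 3*z^2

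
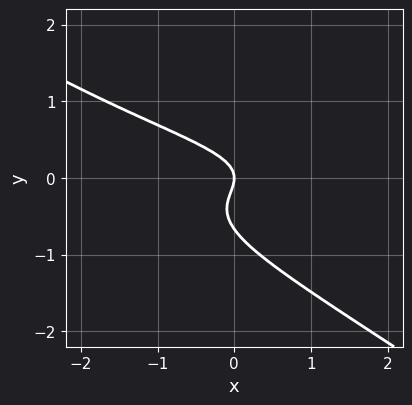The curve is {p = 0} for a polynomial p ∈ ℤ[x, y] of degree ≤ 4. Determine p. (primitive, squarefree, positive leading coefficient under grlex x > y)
2*x*y^2 + 3*y^3 + 2*y^2 + x

First, degree: the shape is more complex than any degree-2 curve, so deg p = 3.
Next, from the axis intercepts and sections: one y-axis crossing is at y = 0; it meets the x-axis at x = 0 (among the integer gridlines).
Finally, these observations pin down the coefficients.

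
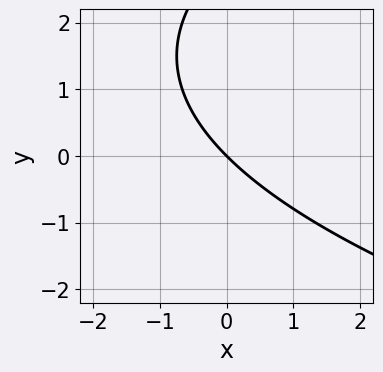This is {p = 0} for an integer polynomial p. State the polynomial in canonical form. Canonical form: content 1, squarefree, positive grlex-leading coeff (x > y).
First, the degree is 2 — the shape is more complex than any degree-1 curve.
Next, observable constraints: one x-axis crossing is at x = 0; it crosses the y-axis at the gridline y = 0.
Finally, assembling these constraints gives the stated polynomial.

y^2 - 3*x - 3*y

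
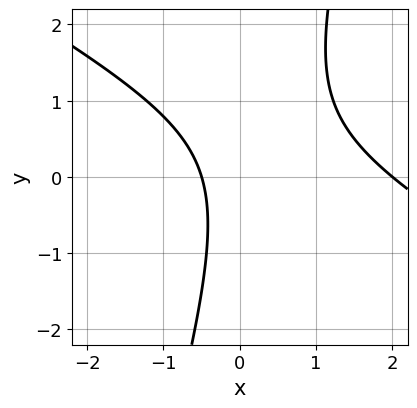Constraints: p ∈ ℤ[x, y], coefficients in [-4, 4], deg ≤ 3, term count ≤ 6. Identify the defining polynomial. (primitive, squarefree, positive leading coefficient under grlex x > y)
First, deg p = 2. The shape is more complex than any degree-1 curve.
Next, reading off the gridlines: no y-intercept at any integer in the box; it meets the x-axis at x = 2 (among the integer gridlines).
Finally, solving for integer coefficients yields p as stated.

2*x^2 + 3*x*y - y^2 - 3*x - 2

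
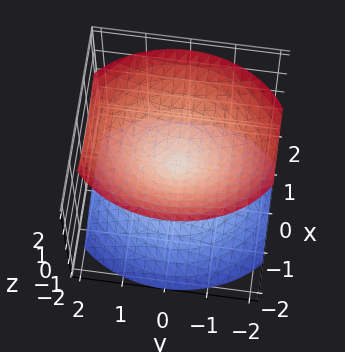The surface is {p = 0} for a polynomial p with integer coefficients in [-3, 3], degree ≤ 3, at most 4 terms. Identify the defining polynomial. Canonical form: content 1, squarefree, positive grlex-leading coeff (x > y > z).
3*x^2 + 2*y^2 - 3*z^2

(a) The picture has 2 separate pieces.
(b) Degree: two nappes meeting at a single point; a quadric, so deg p = 2.
(c) Symmetries: mirror symmetry z ↦ −z ⇒ only even powers of z; the y ↦ −y reflection is a symmetry, so y appears only in even powers; the x ↦ −x reflection is a symmetry, so x appears only in even powers.
(d) Observable constraints: it meets the y-axis at y = 0 (among the integer gridlines); it meets the x-axis at x = 0 (among the integer gridlines); one z-axis crossing is at z = 0.
(e) The integer polynomial consistent with all of this is the stated p.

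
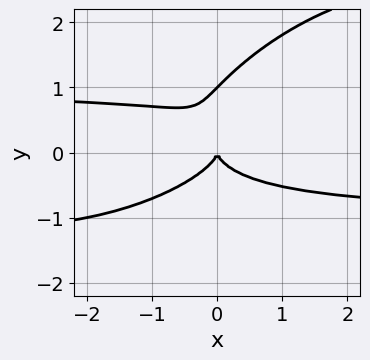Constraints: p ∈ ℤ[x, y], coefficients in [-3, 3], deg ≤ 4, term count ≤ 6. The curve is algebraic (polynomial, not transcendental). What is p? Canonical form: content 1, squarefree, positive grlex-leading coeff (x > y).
x^2*y^2 - 2*x*y^3 + 2*y^4 - 2*y^3 - x^2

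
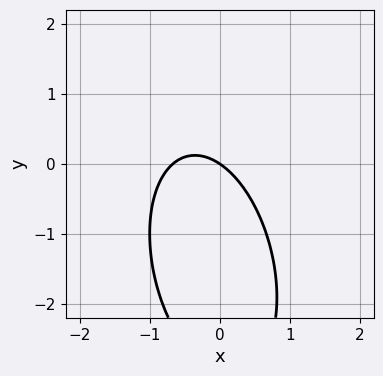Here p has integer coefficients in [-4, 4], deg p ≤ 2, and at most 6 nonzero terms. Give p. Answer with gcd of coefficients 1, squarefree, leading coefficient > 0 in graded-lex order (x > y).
3*x^2 + x*y + y^2 + 2*x + 3*y

deg p = 2.
Reading off the gridlines: one x-axis crossing is at x = 0; it crosses the y-axis at the gridline y = 0.
The integer polynomial consistent with all of this is the stated p.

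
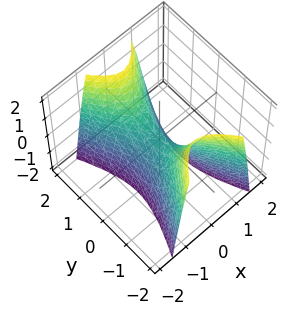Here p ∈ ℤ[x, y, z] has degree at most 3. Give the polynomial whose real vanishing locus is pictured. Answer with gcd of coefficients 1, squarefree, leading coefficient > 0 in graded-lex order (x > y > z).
3*x^2 - y^2 + z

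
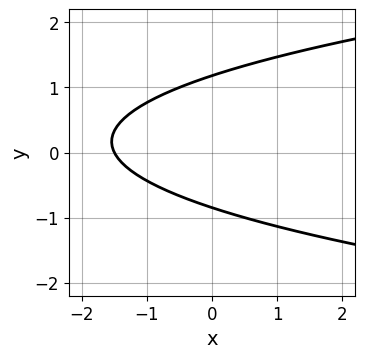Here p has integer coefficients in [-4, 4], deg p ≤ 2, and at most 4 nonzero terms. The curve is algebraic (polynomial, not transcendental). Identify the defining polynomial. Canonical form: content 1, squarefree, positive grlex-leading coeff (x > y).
1. deg p = 2. No degree-1 curve has this shape.
2. Putting this together gives p.

3*y^2 - 2*x - y - 3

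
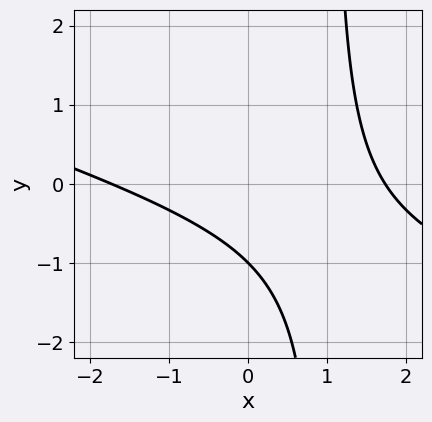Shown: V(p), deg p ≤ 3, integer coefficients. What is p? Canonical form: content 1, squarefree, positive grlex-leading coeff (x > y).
x^2 + 3*x*y - 3*y - 3

First, deg p = 2. The shape is more complex than any degree-1 curve.
Next, from the axis intercepts and sections: it meets the y-axis at y = -1 (among the integer gridlines).
Finally, matching integer coefficients to the picture gives p.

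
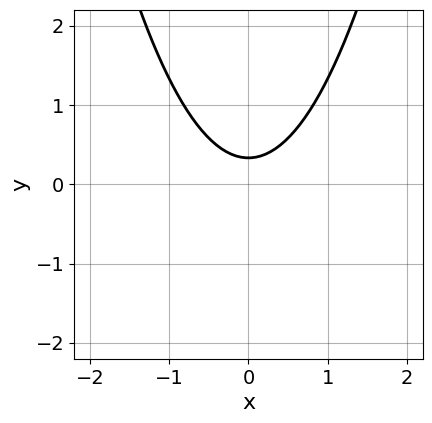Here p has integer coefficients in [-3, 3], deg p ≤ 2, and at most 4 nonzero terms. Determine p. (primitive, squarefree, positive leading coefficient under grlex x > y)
3*x^2 - 3*y + 1

Degree: the shape is more complex than any degree-1 curve, so deg p = 2.
Symmetries: mirror symmetry x ↦ −x ⇒ only even powers of x.
From the visible intercepts: the curve avoids every integer x-axis point in the box.
Fitting integer coefficients to these (and the overall shape) gives p.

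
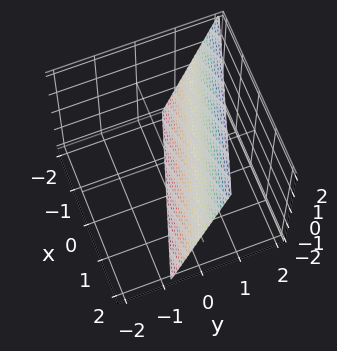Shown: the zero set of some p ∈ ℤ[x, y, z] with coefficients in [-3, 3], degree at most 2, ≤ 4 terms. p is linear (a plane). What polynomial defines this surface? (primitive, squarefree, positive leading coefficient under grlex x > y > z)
x + 3*y - z - 2

1. Degree: every cross-section is a straight line — this is a plane, so deg p = 1.
2. Against the integer gridlines: one x-axis crossing is at x = 2; one z-axis crossing is at z = -2.
3. Matching integer coefficients to the picture gives p.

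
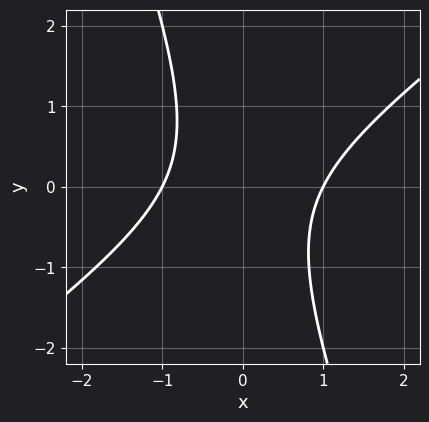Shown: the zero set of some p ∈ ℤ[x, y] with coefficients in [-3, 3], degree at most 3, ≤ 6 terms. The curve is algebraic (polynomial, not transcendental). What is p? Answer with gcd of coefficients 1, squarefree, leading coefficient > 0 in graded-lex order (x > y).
2*x^2 - 2*x*y - y^2 - 2

1. The degree is 2 — no degree-1 curve has this shape.
2. Observable constraints: no y-intercept at any integer in the box; the x-axis gridline crossings are at x ∈ {-1, 1}.
3. The integer polynomial consistent with all of this is the stated p.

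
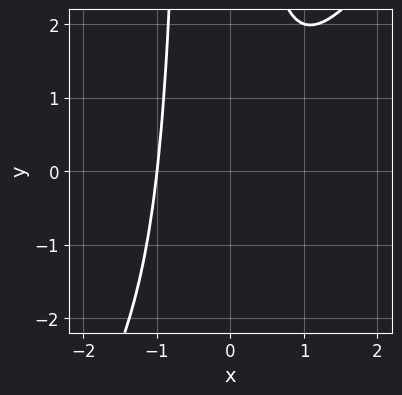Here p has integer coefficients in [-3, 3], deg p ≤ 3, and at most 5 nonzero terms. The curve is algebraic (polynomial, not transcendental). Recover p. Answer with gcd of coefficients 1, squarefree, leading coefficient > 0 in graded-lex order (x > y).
3*x^3 - 2*x^2*y - x*y + 3

First, degree: the shape is more complex than any degree-2 curve, so deg p = 3.
Next, reading off the gridlines: no y-intercept at any integer in the box; one x-axis crossing is at x = -1.
Finally, solving for integer coefficients yields p as stated.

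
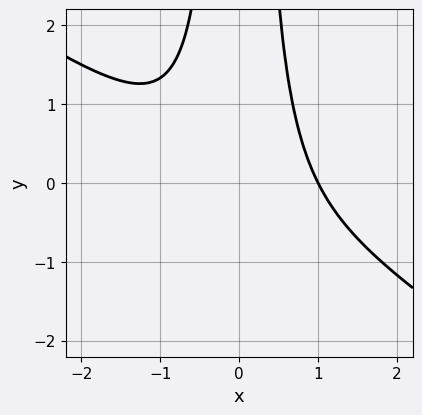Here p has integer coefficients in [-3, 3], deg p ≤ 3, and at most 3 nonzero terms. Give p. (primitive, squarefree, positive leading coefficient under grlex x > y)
deg p = 3.
Checking where it meets the axes: the curve avoids every integer y-axis point in the box; one x-axis crossing is at x = 1.
The integer polynomial consistent with all of this is the stated p.

2*x^3 + 3*x^2*y - 2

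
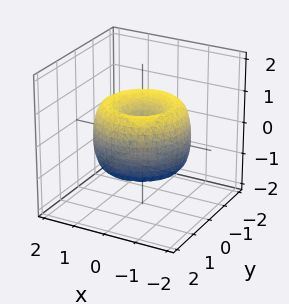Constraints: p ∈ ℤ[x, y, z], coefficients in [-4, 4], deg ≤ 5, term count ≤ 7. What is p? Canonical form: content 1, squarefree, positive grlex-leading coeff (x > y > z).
x^4 + 2*x^2*y^2 + y^4 - 2*x^2 - 2*y^2 + z^2

First, deg p = 4. A generic line meets the surface in up to 4 points.
Then, symmetries: rotational symmetry about the z-axis ⇒ p depends on x, y only through x² + y².
Then, against the integer gridlines: it crosses the x-axis at the gridline x = 0; a circular section at z = 1 has radius exactly 1; it crosses the y-axis at the gridline y = 0; it crosses the z-axis at the gridline z = 0.
Finally, together with the visible shape, these determine p as stated.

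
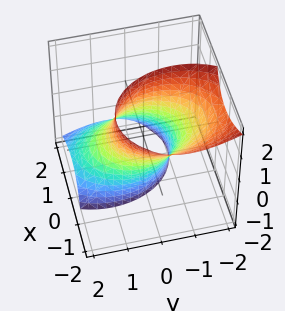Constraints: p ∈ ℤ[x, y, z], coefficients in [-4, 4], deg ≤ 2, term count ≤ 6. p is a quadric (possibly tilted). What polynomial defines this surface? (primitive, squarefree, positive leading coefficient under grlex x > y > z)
3*x^2 + 3*x*z + 2*y^2 + 2*y*z - 3

1. Degree: the shape is more complex than any degree-1 surface, so deg p = 2.
2. Observable constraints: the x-axis gridline crossings are at x ∈ {-1, 1}; the surface avoids every integer z-axis point in the box.
3. Assembling these constraints gives the stated polynomial.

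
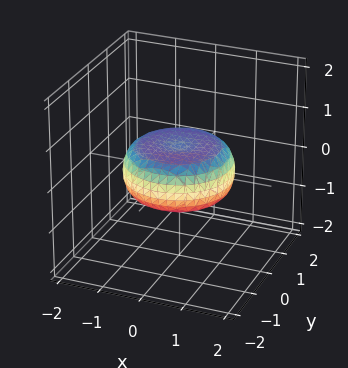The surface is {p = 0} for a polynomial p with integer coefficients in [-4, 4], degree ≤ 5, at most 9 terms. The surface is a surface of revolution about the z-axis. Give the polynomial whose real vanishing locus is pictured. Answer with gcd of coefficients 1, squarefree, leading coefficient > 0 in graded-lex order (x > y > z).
x^4 + 2*x^2*y^2 + y^4 - x^2 - y^2 + 3*z^2 - 1

The degree is 4 — a generic line meets the surface in up to 4 points.
Symmetries: every cross-section ⟂ z is a circle, so x, y appear only via x² + y².
Reading off the gridlines: a circular section at z = 0 has radius between 1 and 2.
Assembling these constraints gives the stated polynomial.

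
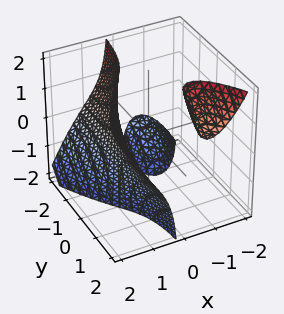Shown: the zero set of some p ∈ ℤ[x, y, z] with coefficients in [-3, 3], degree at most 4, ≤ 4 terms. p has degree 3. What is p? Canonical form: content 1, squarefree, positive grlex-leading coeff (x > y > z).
x^3 - x*y*z - 1

First, the picture has 3 separate pieces.
Then, the degree is 3 — no degree-2 surface has this shape.
Then, reading off the gridlines: it misses every integer gridline on the y-axis; no z-intercept at any integer in the box.
Finally, matching integer coefficients to the picture gives p.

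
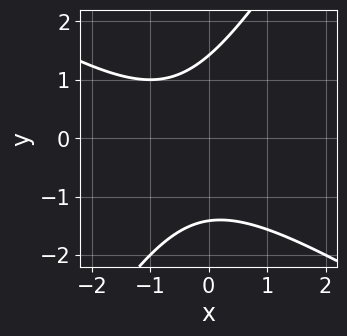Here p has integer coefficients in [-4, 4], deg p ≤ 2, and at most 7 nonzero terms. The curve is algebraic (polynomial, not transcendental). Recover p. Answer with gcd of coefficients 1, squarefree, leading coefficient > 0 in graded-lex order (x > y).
x^2 + x*y - y^2 + x + 2

First, degree: a generic line meets the curve in up to 2 points, so deg p = 2.
Next, observable constraints: the curve avoids every integer x-axis point in the box.
Finally, matching integer coefficients to the picture gives p.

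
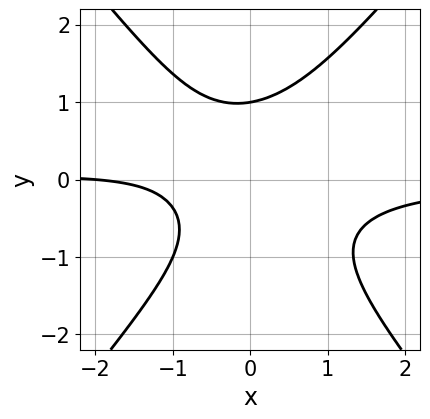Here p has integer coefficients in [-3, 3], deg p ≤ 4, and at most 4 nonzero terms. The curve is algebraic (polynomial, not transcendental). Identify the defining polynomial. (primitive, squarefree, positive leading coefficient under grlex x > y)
deg p = 3. The shape is more complex than any degree-2 curve.
Checking where it meets the axes: one x-axis crossing is at x = -2; one y-axis crossing is at y = 1.
The integer polynomial consistent with all of this is the stated p.

3*x^2*y - 2*y^3 + x + 2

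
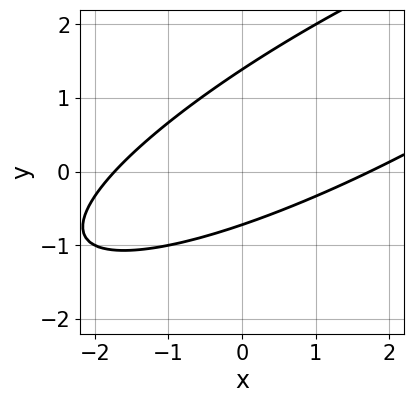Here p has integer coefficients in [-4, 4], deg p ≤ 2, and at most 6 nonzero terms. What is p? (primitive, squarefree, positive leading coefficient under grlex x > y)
x^2 - 3*x*y + 3*y^2 - 2*y - 3

(a) The degree is 2 — a generic line meets the curve in up to 2 points.
(b) Putting this together gives p.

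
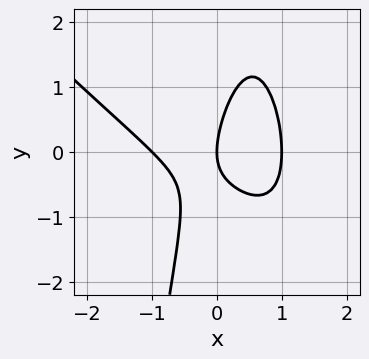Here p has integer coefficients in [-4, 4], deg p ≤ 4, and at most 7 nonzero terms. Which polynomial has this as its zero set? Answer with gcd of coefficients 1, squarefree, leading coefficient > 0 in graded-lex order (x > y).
2*x^3 + 2*x^2*y - 2*x*y + y^2 - 2*x

1. Degree: a generic line meets the curve in up to 3 points, so deg p = 3.
2. Checking where it meets the axes: among the integer gridlines, it crosses the x-axis at x ∈ {-1, 0, 1}; it crosses the y-axis at the gridline y = 0.
3. Assembling these constraints gives the stated polynomial.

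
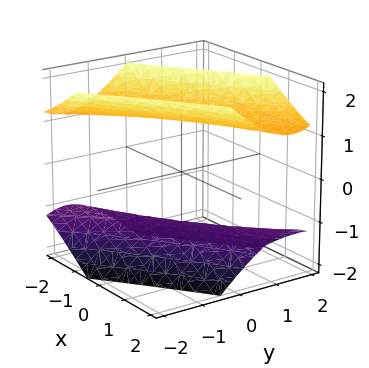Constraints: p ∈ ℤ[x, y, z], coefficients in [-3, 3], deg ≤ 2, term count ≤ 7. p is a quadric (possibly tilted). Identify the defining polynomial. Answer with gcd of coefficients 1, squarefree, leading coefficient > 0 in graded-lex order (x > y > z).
x^2 - 3*x*y + 2*y^2 - 2*z^2 + 3

1. The picture has 2 separate pieces.
2. Degree: no degree-1 surface has this shape, so deg p = 2.
3. Reading off the gridlines: no y-intercept at any integer in the box; the surface avoids every integer x-axis point in the box.
4. These observations pin down the coefficients.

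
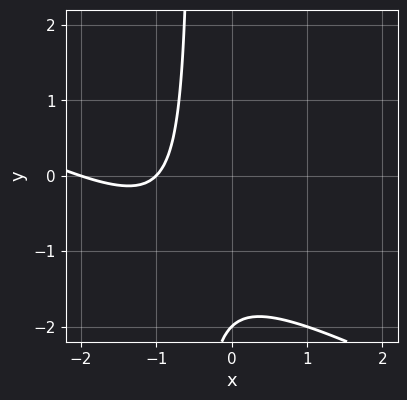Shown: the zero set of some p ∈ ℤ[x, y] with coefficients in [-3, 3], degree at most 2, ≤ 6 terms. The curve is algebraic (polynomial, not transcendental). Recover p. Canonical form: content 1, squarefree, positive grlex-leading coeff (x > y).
x^2 + 2*x*y + 3*x + y + 2

First, the degree is 2 — a generic line meets the curve in up to 2 points.
Next, observable constraints: the x-axis gridline crossings are at x ∈ {-2, -1}; one y-axis crossing is at y = -2.
Finally, fitting integer coefficients to these (and the overall shape) gives p.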